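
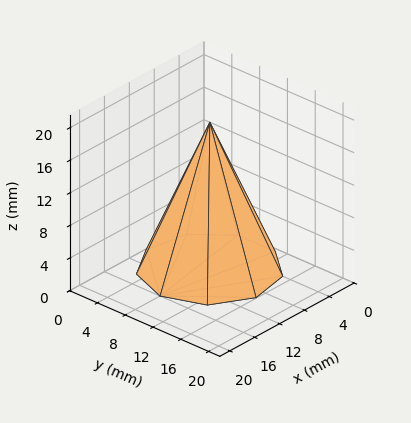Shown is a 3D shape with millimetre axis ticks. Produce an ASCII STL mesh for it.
Reading the render: the shape is a regular 9-sided pyramid, base circumscribed radius ≈ 8 mm, apex at z ≈ 18 mm (dimensions read to the nearest mm from the axis ticks). For the STL, each face is triangulated and given an outward normal.

solid part
  facet normal 0.0000 0.0000 -1.0000
    outer loop
      vertex 9.4 15.9 0.0
      vertex 14.1 13.1 0.0
      vertex 16.0 8.0 0.0
    endloop
  endfacet
  facet normal 0.0000 0.0000 -1.0000
    outer loop
      vertex 4.0 14.9 0.0
      vertex 9.4 15.9 0.0
      vertex 16.0 8.0 0.0
    endloop
  endfacet
  facet normal 0.0000 0.0000 -1.0000
    outer loop
      vertex 0.5 10.7 0.0
      vertex 4.0 14.9 0.0
      vertex 16.0 8.0 0.0
    endloop
  endfacet
  facet normal 0.0000 0.0000 -1.0000
    outer loop
      vertex 0.5 5.3 0.0
      vertex 0.5 10.7 0.0
      vertex 16.0 8.0 0.0
    endloop
  endfacet
  facet normal 0.0000 0.0000 -1.0000
    outer loop
      vertex 4.0 1.1 0.0
      vertex 0.5 5.3 0.0
      vertex 16.0 8.0 0.0
    endloop
  endfacet
  facet normal 0.0000 0.0000 -1.0000
    outer loop
      vertex 9.4 0.1 0.0
      vertex 4.0 1.1 0.0
      vertex 16.0 8.0 0.0
    endloop
  endfacet
  facet normal 0.0000 0.0000 -1.0000
    outer loop
      vertex 14.1 2.9 0.0
      vertex 9.4 0.1 0.0
      vertex 16.0 8.0 0.0
    endloop
  endfacet
  facet normal 0.8651 0.3223 0.3845
    outer loop
      vertex 16.0 8.0 0.0
      vertex 14.1 13.1 0.0
      vertex 8.0 8.0 18.0
    endloop
  endfacet
  facet normal 0.4724 0.7930 0.3848
    outer loop
      vertex 14.1 13.1 0.0
      vertex 9.4 15.9 0.0
      vertex 8.0 8.0 18.0
    endloop
  endfacet
  facet normal -0.1680 0.9074 0.3852
    outer loop
      vertex 9.4 15.9 0.0
      vertex 4.0 14.9 0.0
      vertex 8.0 8.0 18.0
    endloop
  endfacet
  facet normal -0.7093 0.5911 0.3842
    outer loop
      vertex 4.0 14.9 0.0
      vertex 0.5 10.7 0.0
      vertex 8.0 8.0 18.0
    endloop
  endfacet
  facet normal -0.9231 0.0000 0.3846
    outer loop
      vertex 0.5 10.7 0.0
      vertex 0.5 5.3 0.0
      vertex 8.0 8.0 18.0
    endloop
  endfacet
  facet normal -0.7093 -0.5911 0.3842
    outer loop
      vertex 0.5 5.3 0.0
      vertex 4.0 1.1 0.0
      vertex 8.0 8.0 18.0
    endloop
  endfacet
  facet normal -0.1680 -0.9074 0.3852
    outer loop
      vertex 4.0 1.1 0.0
      vertex 9.4 0.1 0.0
      vertex 8.0 8.0 18.0
    endloop
  endfacet
  facet normal 0.4724 -0.7930 0.3848
    outer loop
      vertex 9.4 0.1 0.0
      vertex 14.1 2.9 0.0
      vertex 8.0 8.0 18.0
    endloop
  endfacet
  facet normal 0.8651 -0.3223 0.3845
    outer loop
      vertex 14.1 2.9 0.0
      vertex 16.0 8.0 0.0
      vertex 8.0 8.0 18.0
    endloop
  endfacet
endsolid part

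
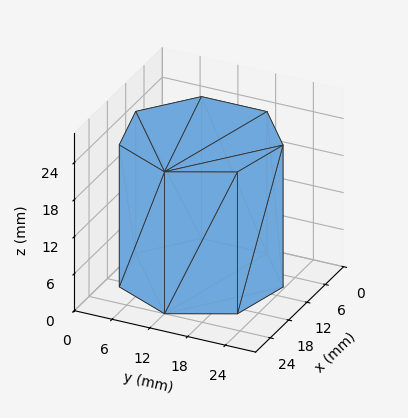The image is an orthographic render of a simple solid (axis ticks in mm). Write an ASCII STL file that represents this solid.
Reading the render: the shape is a regular 7-sided prism (a cylinder approximated with 7 flat sides), circumscribed radius ≈ 12 mm, height ≈ 23 mm (dimensions read to the nearest mm from the axis ticks). For the STL, each face is triangulated and given an outward normal.

solid part
  facet normal 0.0000 0.0000 -1.0000
    outer loop
      vertex 9.330 23.699 0.000
      vertex 19.482 21.382 0.000
      vertex 24.000 12.000 0.000
    endloop
  endfacet
  facet normal 0.0000 0.0000 -1.0000
    outer loop
      vertex 1.188 17.207 0.000
      vertex 9.330 23.699 0.000
      vertex 24.000 12.000 0.000
    endloop
  endfacet
  facet normal 0.0000 0.0000 -1.0000
    outer loop
      vertex 1.188 6.793 0.000
      vertex 1.188 17.207 0.000
      vertex 24.000 12.000 0.000
    endloop
  endfacet
  facet normal 0.0000 0.0000 -1.0000
    outer loop
      vertex 9.330 0.301 0.000
      vertex 1.188 6.793 0.000
      vertex 24.000 12.000 0.000
    endloop
  endfacet
  facet normal 0.0000 0.0000 -1.0000
    outer loop
      vertex 19.482 2.618 0.000
      vertex 9.330 0.301 0.000
      vertex 24.000 12.000 0.000
    endloop
  endfacet
  facet normal 0.0000 0.0000 1.0000
    outer loop
      vertex 24.000 12.000 23.000
      vertex 19.482 21.382 23.000
      vertex 9.330 23.699 23.000
    endloop
  endfacet
  facet normal 0.0000 0.0000 1.0000
    outer loop
      vertex 24.000 12.000 23.000
      vertex 9.330 23.699 23.000
      vertex 1.188 17.207 23.000
    endloop
  endfacet
  facet normal 0.0000 0.0000 1.0000
    outer loop
      vertex 24.000 12.000 23.000
      vertex 1.188 17.207 23.000
      vertex 1.188 6.793 23.000
    endloop
  endfacet
  facet normal 0.0000 0.0000 1.0000
    outer loop
      vertex 24.000 12.000 23.000
      vertex 1.188 6.793 23.000
      vertex 9.330 0.301 23.000
    endloop
  endfacet
  facet normal 0.0000 0.0000 1.0000
    outer loop
      vertex 24.000 12.000 23.000
      vertex 9.330 0.301 23.000
      vertex 19.482 2.618 23.000
    endloop
  endfacet
  facet normal 0.9010 0.4339 0.0000
    outer loop
      vertex 24.000 12.000 0.000
      vertex 19.482 21.382 0.000
      vertex 19.482 21.382 23.000
    endloop
  endfacet
  facet normal 0.9010 0.4339 0.0000
    outer loop
      vertex 24.000 12.000 0.000
      vertex 19.482 21.382 23.000
      vertex 24.000 12.000 23.000
    endloop
  endfacet
  facet normal 0.2225 0.9749 0.0000
    outer loop
      vertex 19.482 21.382 0.000
      vertex 9.330 23.699 0.000
      vertex 9.330 23.699 23.000
    endloop
  endfacet
  facet normal 0.2225 0.9749 0.0000
    outer loop
      vertex 19.482 21.382 0.000
      vertex 9.330 23.699 23.000
      vertex 19.482 21.382 23.000
    endloop
  endfacet
  facet normal -0.6234 0.7819 0.0000
    outer loop
      vertex 9.330 23.699 0.000
      vertex 1.188 17.207 0.000
      vertex 1.188 17.207 23.000
    endloop
  endfacet
  facet normal -0.6234 0.7819 0.0000
    outer loop
      vertex 9.330 23.699 0.000
      vertex 1.188 17.207 23.000
      vertex 9.330 23.699 23.000
    endloop
  endfacet
  facet normal -1.0000 0.0000 0.0000
    outer loop
      vertex 1.188 17.207 0.000
      vertex 1.188 6.793 0.000
      vertex 1.188 6.793 23.000
    endloop
  endfacet
  facet normal -1.0000 0.0000 0.0000
    outer loop
      vertex 1.188 17.207 0.000
      vertex 1.188 6.793 23.000
      vertex 1.188 17.207 23.000
    endloop
  endfacet
  facet normal -0.6234 -0.7819 0.0000
    outer loop
      vertex 1.188 6.793 0.000
      vertex 9.330 0.301 0.000
      vertex 9.330 0.301 23.000
    endloop
  endfacet
  facet normal -0.6234 -0.7819 0.0000
    outer loop
      vertex 1.188 6.793 0.000
      vertex 9.330 0.301 23.000
      vertex 1.188 6.793 23.000
    endloop
  endfacet
  facet normal 0.2225 -0.9749 0.0000
    outer loop
      vertex 9.330 0.301 0.000
      vertex 19.482 2.618 0.000
      vertex 19.482 2.618 23.000
    endloop
  endfacet
  facet normal 0.2225 -0.9749 0.0000
    outer loop
      vertex 9.330 0.301 0.000
      vertex 19.482 2.618 23.000
      vertex 9.330 0.301 23.000
    endloop
  endfacet
  facet normal 0.9010 -0.4339 0.0000
    outer loop
      vertex 19.482 2.618 0.000
      vertex 24.000 12.000 0.000
      vertex 24.000 12.000 23.000
    endloop
  endfacet
  facet normal 0.9010 -0.4339 0.0000
    outer loop
      vertex 19.482 2.618 0.000
      vertex 24.000 12.000 23.000
      vertex 19.482 2.618 23.000
    endloop
  endfacet
endsolid part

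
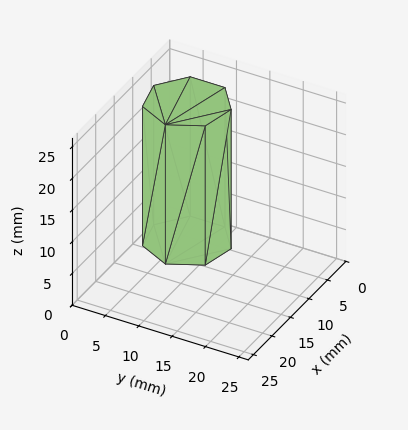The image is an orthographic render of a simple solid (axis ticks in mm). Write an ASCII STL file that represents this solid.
Reading the render: the shape is a regular 7-sided prism (a cylinder approximated with 7 flat sides), circumscribed radius ≈ 6 mm, height ≈ 22 mm (dimensions read to the nearest mm from the axis ticks). For the STL, each face is triangulated and given an outward normal.

solid part
  facet normal 0.0000 0.0000 -1.0000
    outer loop
      vertex 4.7 11.8 0.0
      vertex 9.7 10.7 0.0
      vertex 12.0 6.0 0.0
    endloop
  endfacet
  facet normal 0.0000 0.0000 -1.0000
    outer loop
      vertex 0.6 8.6 0.0
      vertex 4.7 11.8 0.0
      vertex 12.0 6.0 0.0
    endloop
  endfacet
  facet normal 0.0000 0.0000 -1.0000
    outer loop
      vertex 0.6 3.4 0.0
      vertex 0.6 8.6 0.0
      vertex 12.0 6.0 0.0
    endloop
  endfacet
  facet normal 0.0000 0.0000 -1.0000
    outer loop
      vertex 4.7 0.2 0.0
      vertex 0.6 3.4 0.0
      vertex 12.0 6.0 0.0
    endloop
  endfacet
  facet normal 0.0000 0.0000 -1.0000
    outer loop
      vertex 9.7 1.3 0.0
      vertex 4.7 0.2 0.0
      vertex 12.0 6.0 0.0
    endloop
  endfacet
  facet normal 0.0000 0.0000 1.0000
    outer loop
      vertex 12.0 6.0 22.0
      vertex 9.7 10.7 22.0
      vertex 4.7 11.8 22.0
    endloop
  endfacet
  facet normal 0.0000 0.0000 1.0000
    outer loop
      vertex 12.0 6.0 22.0
      vertex 4.7 11.8 22.0
      vertex 0.6 8.6 22.0
    endloop
  endfacet
  facet normal 0.0000 0.0000 1.0000
    outer loop
      vertex 12.0 6.0 22.0
      vertex 0.6 8.6 22.0
      vertex 0.6 3.4 22.0
    endloop
  endfacet
  facet normal 0.0000 0.0000 1.0000
    outer loop
      vertex 12.0 6.0 22.0
      vertex 0.6 3.4 22.0
      vertex 4.7 0.2 22.0
    endloop
  endfacet
  facet normal 0.0000 0.0000 1.0000
    outer loop
      vertex 12.0 6.0 22.0
      vertex 4.7 0.2 22.0
      vertex 9.7 1.3 22.0
    endloop
  endfacet
  facet normal 0.8982 0.4396 0.0000
    outer loop
      vertex 12.0 6.0 0.0
      vertex 9.7 10.7 0.0
      vertex 9.7 10.7 22.0
    endloop
  endfacet
  facet normal 0.8982 0.4396 0.0000
    outer loop
      vertex 12.0 6.0 0.0
      vertex 9.7 10.7 22.0
      vertex 12.0 6.0 22.0
    endloop
  endfacet
  facet normal 0.2149 0.9766 0.0000
    outer loop
      vertex 9.7 10.7 0.0
      vertex 4.7 11.8 0.0
      vertex 4.7 11.8 22.0
    endloop
  endfacet
  facet normal 0.2149 0.9766 0.0000
    outer loop
      vertex 9.7 10.7 0.0
      vertex 4.7 11.8 22.0
      vertex 9.7 10.7 22.0
    endloop
  endfacet
  facet normal -0.6153 0.7883 0.0000
    outer loop
      vertex 4.7 11.8 0.0
      vertex 0.6 8.6 0.0
      vertex 0.6 8.6 22.0
    endloop
  endfacet
  facet normal -0.6153 0.7883 0.0000
    outer loop
      vertex 4.7 11.8 0.0
      vertex 0.6 8.6 22.0
      vertex 4.7 11.8 22.0
    endloop
  endfacet
  facet normal -1.0000 0.0000 0.0000
    outer loop
      vertex 0.6 8.6 0.0
      vertex 0.6 3.4 0.0
      vertex 0.6 3.4 22.0
    endloop
  endfacet
  facet normal -1.0000 0.0000 0.0000
    outer loop
      vertex 0.6 8.6 0.0
      vertex 0.6 3.4 22.0
      vertex 0.6 8.6 22.0
    endloop
  endfacet
  facet normal -0.6153 -0.7883 0.0000
    outer loop
      vertex 0.6 3.4 0.0
      vertex 4.7 0.2 0.0
      vertex 4.7 0.2 22.0
    endloop
  endfacet
  facet normal -0.6153 -0.7883 0.0000
    outer loop
      vertex 0.6 3.4 0.0
      vertex 4.7 0.2 22.0
      vertex 0.6 3.4 22.0
    endloop
  endfacet
  facet normal 0.2149 -0.9766 0.0000
    outer loop
      vertex 4.7 0.2 0.0
      vertex 9.7 1.3 0.0
      vertex 9.7 1.3 22.0
    endloop
  endfacet
  facet normal 0.2149 -0.9766 0.0000
    outer loop
      vertex 4.7 0.2 0.0
      vertex 9.7 1.3 22.0
      vertex 4.7 0.2 22.0
    endloop
  endfacet
  facet normal 0.8982 -0.4396 0.0000
    outer loop
      vertex 9.7 1.3 0.0
      vertex 12.0 6.0 0.0
      vertex 12.0 6.0 22.0
    endloop
  endfacet
  facet normal 0.8982 -0.4396 0.0000
    outer loop
      vertex 9.7 1.3 0.0
      vertex 12.0 6.0 22.0
      vertex 9.7 1.3 22.0
    endloop
  endfacet
endsolid part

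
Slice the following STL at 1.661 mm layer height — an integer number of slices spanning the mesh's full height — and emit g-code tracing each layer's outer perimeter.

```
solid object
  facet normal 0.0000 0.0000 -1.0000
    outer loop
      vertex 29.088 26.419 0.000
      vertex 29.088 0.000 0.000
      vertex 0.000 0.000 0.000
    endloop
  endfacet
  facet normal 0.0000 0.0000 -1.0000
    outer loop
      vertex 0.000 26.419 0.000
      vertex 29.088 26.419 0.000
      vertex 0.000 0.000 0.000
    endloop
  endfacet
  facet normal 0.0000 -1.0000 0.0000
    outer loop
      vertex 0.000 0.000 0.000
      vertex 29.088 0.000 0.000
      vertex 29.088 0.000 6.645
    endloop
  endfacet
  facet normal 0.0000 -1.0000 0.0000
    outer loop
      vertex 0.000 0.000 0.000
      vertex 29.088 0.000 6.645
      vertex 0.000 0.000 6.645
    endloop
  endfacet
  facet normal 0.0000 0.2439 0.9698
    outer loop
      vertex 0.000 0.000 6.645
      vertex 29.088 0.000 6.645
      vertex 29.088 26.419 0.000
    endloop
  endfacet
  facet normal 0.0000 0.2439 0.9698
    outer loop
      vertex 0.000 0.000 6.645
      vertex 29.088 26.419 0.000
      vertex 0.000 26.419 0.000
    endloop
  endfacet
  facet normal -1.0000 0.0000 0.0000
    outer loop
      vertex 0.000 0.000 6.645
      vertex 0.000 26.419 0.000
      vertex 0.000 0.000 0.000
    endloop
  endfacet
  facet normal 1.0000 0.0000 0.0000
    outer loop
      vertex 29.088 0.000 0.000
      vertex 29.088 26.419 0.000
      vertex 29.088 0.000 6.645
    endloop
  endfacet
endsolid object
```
; perimeter-only toolpath
G21 ; units = mm
G90 ; absolute positioning
G28 ; home
; layer 1
G0 Z1.661
G0 X0.000 Y0.000
G1 X29.088 Y0.000
G1 X29.088 Y19.814
G1 X0.000 Y19.814
G1 X0.000 Y0.000
; layer 2
G0 Z3.322
G0 X0.000 Y0.000
G1 X29.088 Y0.000
G1 X29.088 Y13.210
G1 X0.000 Y13.210
G1 X0.000 Y0.000
; layer 3
G0 Z4.984
G0 X0.000 Y0.000
G1 X29.088 Y0.000
G1 X29.088 Y6.605
G1 X0.000 Y6.605
G1 X0.000 Y0.000
M2 ; end

The solid is a wedge (ramp): 29.1 × 26.4 mm base, rising to 6.64 mm along the y=0 edge and sloping linearly to z=0 at y=26.4. Slicing at Δz = 1.661 mm — 4 equal slices spanning the solid's height, so layer i sits at z = i·h/4 — gives 3 non-empty perimeters. Each is a 4-segment closed polygon; G0 lifts to the layer z and rapids to the start vertex, then G1 traces the edges. The cross-section shrinks linearly with z (the slice at the apex is degenerate and omitted).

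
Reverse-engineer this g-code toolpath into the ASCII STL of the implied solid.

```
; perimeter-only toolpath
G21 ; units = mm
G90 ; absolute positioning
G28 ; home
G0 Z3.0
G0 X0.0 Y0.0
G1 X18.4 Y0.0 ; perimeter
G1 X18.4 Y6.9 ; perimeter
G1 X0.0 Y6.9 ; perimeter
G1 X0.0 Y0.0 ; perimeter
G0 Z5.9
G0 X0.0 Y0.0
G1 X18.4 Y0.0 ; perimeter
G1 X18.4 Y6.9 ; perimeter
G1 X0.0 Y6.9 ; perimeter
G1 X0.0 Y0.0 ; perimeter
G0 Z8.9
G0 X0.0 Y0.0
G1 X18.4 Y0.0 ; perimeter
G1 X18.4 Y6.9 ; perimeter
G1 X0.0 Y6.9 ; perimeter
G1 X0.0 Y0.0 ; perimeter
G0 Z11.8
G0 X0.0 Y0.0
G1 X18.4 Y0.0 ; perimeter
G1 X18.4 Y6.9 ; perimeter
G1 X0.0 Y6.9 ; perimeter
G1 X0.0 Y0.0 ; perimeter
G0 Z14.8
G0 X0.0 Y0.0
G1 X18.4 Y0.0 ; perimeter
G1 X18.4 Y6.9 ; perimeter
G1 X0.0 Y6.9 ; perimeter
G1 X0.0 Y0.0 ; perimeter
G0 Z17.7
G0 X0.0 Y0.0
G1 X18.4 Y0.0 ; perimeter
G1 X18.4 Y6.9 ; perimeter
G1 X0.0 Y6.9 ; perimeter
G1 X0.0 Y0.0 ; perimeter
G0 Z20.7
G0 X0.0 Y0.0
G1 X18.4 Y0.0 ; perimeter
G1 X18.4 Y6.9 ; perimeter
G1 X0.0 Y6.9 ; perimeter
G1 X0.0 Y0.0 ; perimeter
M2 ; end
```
solid part
  facet normal 0.0000 0.0000 -1.0000
    outer loop
      vertex 18.4 6.9 0.0
      vertex 18.4 0.0 0.0
      vertex 0.0 0.0 0.0
    endloop
  endfacet
  facet normal 0.0000 0.0000 -1.0000
    outer loop
      vertex 0.0 6.9 0.0
      vertex 18.4 6.9 0.0
      vertex 0.0 0.0 0.0
    endloop
  endfacet
  facet normal 0.0000 0.0000 1.0000
    outer loop
      vertex 0.0 0.0 20.7
      vertex 18.4 0.0 20.7
      vertex 18.4 6.9 20.7
    endloop
  endfacet
  facet normal 0.0000 0.0000 1.0000
    outer loop
      vertex 0.0 0.0 20.7
      vertex 18.4 6.9 20.7
      vertex 0.0 6.9 20.7
    endloop
  endfacet
  facet normal 0.0000 -1.0000 0.0000
    outer loop
      vertex 0.0 0.0 0.0
      vertex 18.4 0.0 0.0
      vertex 18.4 0.0 20.7
    endloop
  endfacet
  facet normal 0.0000 -1.0000 0.0000
    outer loop
      vertex 0.0 0.0 0.0
      vertex 18.4 0.0 20.7
      vertex 0.0 0.0 20.7
    endloop
  endfacet
  facet normal 0.0000 1.0000 0.0000
    outer loop
      vertex 18.4 6.9 20.7
      vertex 18.4 6.9 0.0
      vertex 0.0 6.9 0.0
    endloop
  endfacet
  facet normal 0.0000 1.0000 0.0000
    outer loop
      vertex 0.0 6.9 20.7
      vertex 18.4 6.9 20.7
      vertex 0.0 6.9 0.0
    endloop
  endfacet
  facet normal -1.0000 0.0000 0.0000
    outer loop
      vertex 0.0 6.9 20.7
      vertex 0.0 6.9 0.0
      vertex 0.0 0.0 0.0
    endloop
  endfacet
  facet normal -1.0000 0.0000 0.0000
    outer loop
      vertex 0.0 0.0 20.7
      vertex 0.0 6.9 20.7
      vertex 0.0 0.0 0.0
    endloop
  endfacet
  facet normal 1.0000 0.0000 0.0000
    outer loop
      vertex 18.4 0.0 0.0
      vertex 18.4 6.9 0.0
      vertex 18.4 6.9 20.7
    endloop
  endfacet
  facet normal 1.0000 0.0000 0.0000
    outer loop
      vertex 18.4 0.0 0.0
      vertex 18.4 6.9 20.7
      vertex 18.4 0.0 20.7
    endloop
  endfacet
endsolid part

The G0 Z moves step by Δz≈3.0 mm. Every layer's G1 loop is the same polygon, so the solid is a straight extrusion of it from z=0 to z≈20.7. Closing with flat bottom and top caps and triangulating gives 12 facets — a rectangular box, roughly 18.4 × 6.9 mm footprint and 20.7 mm tall.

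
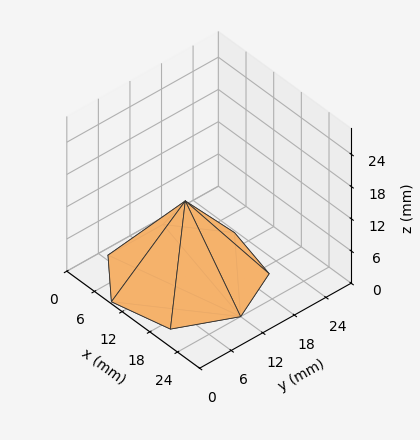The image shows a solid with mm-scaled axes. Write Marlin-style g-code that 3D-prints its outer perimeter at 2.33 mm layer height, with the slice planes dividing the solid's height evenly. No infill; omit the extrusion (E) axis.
Reading the render: the shape is a regular 7-sided pyramid, base circumscribed radius ≈ 12 mm, apex at z ≈ 14 mm (dimensions read to the nearest mm from the axis ticks). For the g-code, the solid's height is divided into equal slices at the stated Δz and each level perimeter traced with G1 moves after a G0 lift.

; perimeter-only toolpath
G21 ; units = mm
G90 ; absolute positioning
G28 ; home
; layer 1
G0 Z2.33
G0 X22.00 Y12.00
G1 X18.23 Y19.82
G1 X9.78 Y21.75
G1 X2.99 Y16.34
G1 X2.99 Y7.66
G1 X9.78 Y2.25
G1 X18.23 Y4.18
G1 X22.00 Y12.00
; layer 2
G0 Z4.67
G0 X20.00 Y12.00
G1 X16.99 Y18.25
G1 X10.22 Y19.80
G1 X4.79 Y15.47
G1 X4.79 Y8.53
G1 X10.22 Y4.20
G1 X16.99 Y5.75
G1 X20.00 Y12.00
; layer 3
G0 Z7.00
G0 X18.00 Y12.00
G1 X15.74 Y16.69
G1 X10.66 Y17.85
G1 X6.59 Y14.61
G1 X6.59 Y9.39
G1 X10.66 Y6.15
G1 X15.74 Y7.31
G1 X18.00 Y12.00
; layer 4
G0 Z9.33
G0 X16.00 Y12.00
G1 X14.49 Y15.13
G1 X11.11 Y15.90
G1 X8.40 Y13.74
G1 X8.40 Y10.26
G1 X11.11 Y8.10
G1 X14.49 Y8.87
G1 X16.00 Y12.00
; layer 5
G0 Z11.67
G0 X14.00 Y12.00
G1 X13.25 Y13.56
G1 X11.55 Y13.95
G1 X10.20 Y12.87
G1 X10.20 Y11.13
G1 X11.55 Y10.05
G1 X13.25 Y10.44
G1 X14.00 Y12.00
M2 ; end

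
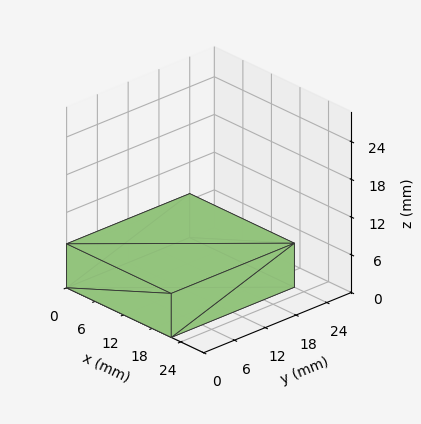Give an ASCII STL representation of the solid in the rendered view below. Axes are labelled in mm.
Reading the render: the shape is a rectangular box, roughly 22 × 24 mm footprint and 7 mm tall (dimensions read to the nearest mm from the axis ticks). For the STL, each face is triangulated and given an outward normal.

solid part
  facet normal 0.0000 0.0000 -1.0000
    outer loop
      vertex 22.00 24.00 0.00
      vertex 22.00 0.00 0.00
      vertex 0.00 0.00 0.00
    endloop
  endfacet
  facet normal 0.0000 0.0000 -1.0000
    outer loop
      vertex 0.00 24.00 0.00
      vertex 22.00 24.00 0.00
      vertex 0.00 0.00 0.00
    endloop
  endfacet
  facet normal 0.0000 0.0000 1.0000
    outer loop
      vertex 0.00 0.00 7.00
      vertex 22.00 0.00 7.00
      vertex 22.00 24.00 7.00
    endloop
  endfacet
  facet normal 0.0000 0.0000 1.0000
    outer loop
      vertex 0.00 0.00 7.00
      vertex 22.00 24.00 7.00
      vertex 0.00 24.00 7.00
    endloop
  endfacet
  facet normal 0.0000 -1.0000 0.0000
    outer loop
      vertex 0.00 0.00 0.00
      vertex 22.00 0.00 0.00
      vertex 22.00 0.00 7.00
    endloop
  endfacet
  facet normal 0.0000 -1.0000 0.0000
    outer loop
      vertex 0.00 0.00 0.00
      vertex 22.00 0.00 7.00
      vertex 0.00 0.00 7.00
    endloop
  endfacet
  facet normal 0.0000 1.0000 0.0000
    outer loop
      vertex 22.00 24.00 7.00
      vertex 22.00 24.00 0.00
      vertex 0.00 24.00 0.00
    endloop
  endfacet
  facet normal 0.0000 1.0000 0.0000
    outer loop
      vertex 0.00 24.00 7.00
      vertex 22.00 24.00 7.00
      vertex 0.00 24.00 0.00
    endloop
  endfacet
  facet normal -1.0000 0.0000 0.0000
    outer loop
      vertex 0.00 24.00 7.00
      vertex 0.00 24.00 0.00
      vertex 0.00 0.00 0.00
    endloop
  endfacet
  facet normal -1.0000 0.0000 0.0000
    outer loop
      vertex 0.00 0.00 7.00
      vertex 0.00 24.00 7.00
      vertex 0.00 0.00 0.00
    endloop
  endfacet
  facet normal 1.0000 0.0000 0.0000
    outer loop
      vertex 22.00 0.00 0.00
      vertex 22.00 24.00 0.00
      vertex 22.00 24.00 7.00
    endloop
  endfacet
  facet normal 1.0000 0.0000 0.0000
    outer loop
      vertex 22.00 0.00 0.00
      vertex 22.00 24.00 7.00
      vertex 22.00 0.00 7.00
    endloop
  endfacet
endsolid part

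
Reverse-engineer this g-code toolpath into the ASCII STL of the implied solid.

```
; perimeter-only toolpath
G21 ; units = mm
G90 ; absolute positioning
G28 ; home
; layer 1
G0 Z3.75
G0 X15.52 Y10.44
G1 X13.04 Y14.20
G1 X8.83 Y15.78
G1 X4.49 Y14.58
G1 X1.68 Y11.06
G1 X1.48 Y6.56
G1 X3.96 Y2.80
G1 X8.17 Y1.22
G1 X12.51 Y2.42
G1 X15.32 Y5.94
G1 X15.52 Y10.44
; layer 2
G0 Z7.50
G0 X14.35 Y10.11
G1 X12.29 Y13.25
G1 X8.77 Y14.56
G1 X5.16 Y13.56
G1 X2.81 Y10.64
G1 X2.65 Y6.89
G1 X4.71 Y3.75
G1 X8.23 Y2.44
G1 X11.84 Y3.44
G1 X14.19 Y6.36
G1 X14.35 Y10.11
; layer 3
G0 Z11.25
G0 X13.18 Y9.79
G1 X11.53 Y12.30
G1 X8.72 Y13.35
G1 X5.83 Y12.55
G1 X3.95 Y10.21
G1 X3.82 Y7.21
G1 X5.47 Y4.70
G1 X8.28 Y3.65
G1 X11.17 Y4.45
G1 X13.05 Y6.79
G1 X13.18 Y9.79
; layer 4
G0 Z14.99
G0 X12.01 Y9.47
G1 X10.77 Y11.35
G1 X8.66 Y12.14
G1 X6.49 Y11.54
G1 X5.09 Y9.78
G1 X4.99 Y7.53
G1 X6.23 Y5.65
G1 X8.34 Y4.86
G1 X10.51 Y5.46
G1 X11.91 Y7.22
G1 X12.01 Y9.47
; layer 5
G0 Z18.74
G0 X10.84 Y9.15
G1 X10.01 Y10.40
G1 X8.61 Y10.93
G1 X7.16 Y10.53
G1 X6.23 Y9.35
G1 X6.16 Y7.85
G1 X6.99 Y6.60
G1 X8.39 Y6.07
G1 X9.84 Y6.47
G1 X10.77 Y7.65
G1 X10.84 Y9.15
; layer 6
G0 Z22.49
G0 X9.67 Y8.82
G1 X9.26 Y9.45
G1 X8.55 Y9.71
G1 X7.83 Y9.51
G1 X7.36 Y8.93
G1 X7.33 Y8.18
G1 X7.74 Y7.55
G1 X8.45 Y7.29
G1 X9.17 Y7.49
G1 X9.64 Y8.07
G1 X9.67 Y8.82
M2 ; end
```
solid part
  facet normal 0.0000 0.0000 -1.0000
    outer loop
      vertex 8.88 16.99 0.00
      vertex 13.80 15.15 0.00
      vertex 16.69 10.76 0.00
    endloop
  endfacet
  facet normal 0.0000 0.0000 -1.0000
    outer loop
      vertex 3.82 15.59 0.00
      vertex 8.88 16.99 0.00
      vertex 16.69 10.76 0.00
    endloop
  endfacet
  facet normal 0.0000 0.0000 -1.0000
    outer loop
      vertex 0.54 11.49 0.00
      vertex 3.82 15.59 0.00
      vertex 16.69 10.76 0.00
    endloop
  endfacet
  facet normal 0.0000 0.0000 -1.0000
    outer loop
      vertex 0.31 6.24 0.00
      vertex 0.54 11.49 0.00
      vertex 16.69 10.76 0.00
    endloop
  endfacet
  facet normal 0.0000 0.0000 -1.0000
    outer loop
      vertex 3.20 1.85 0.00
      vertex 0.31 6.24 0.00
      vertex 16.69 10.76 0.00
    endloop
  endfacet
  facet normal 0.0000 0.0000 -1.0000
    outer loop
      vertex 8.12 0.01 0.00
      vertex 3.20 1.85 0.00
      vertex 16.69 10.76 0.00
    endloop
  endfacet
  facet normal 0.0000 0.0000 -1.0000
    outer loop
      vertex 13.18 1.41 0.00
      vertex 8.12 0.01 0.00
      vertex 16.69 10.76 0.00
    endloop
  endfacet
  facet normal 0.0000 0.0000 -1.0000
    outer loop
      vertex 16.46 5.51 0.00
      vertex 13.18 1.41 0.00
      vertex 16.69 10.76 0.00
    endloop
  endfacet
  facet normal 0.7982 0.5255 0.2944
    outer loop
      vertex 16.69 10.76 0.00
      vertex 13.80 15.15 0.00
      vertex 8.50 8.50 26.24
    endloop
  endfacet
  facet normal 0.3348 0.8951 0.2945
    outer loop
      vertex 13.80 15.15 0.00
      vertex 8.88 16.99 0.00
      vertex 8.50 8.50 26.24
    endloop
  endfacet
  facet normal -0.2548 0.9211 0.2943
    outer loop
      vertex 8.88 16.99 0.00
      vertex 3.82 15.59 0.00
      vertex 8.50 8.50 26.24
    endloop
  endfacet
  facet normal -0.7463 0.5970 0.2944
    outer loop
      vertex 3.82 15.59 0.00
      vertex 0.54 11.49 0.00
      vertex 8.50 8.50 26.24
    endloop
  endfacet
  facet normal -0.9548 0.0418 0.2944
    outer loop
      vertex 0.54 11.49 0.00
      vertex 0.31 6.24 0.00
      vertex 8.50 8.50 26.24
    endloop
  endfacet
  facet normal -0.7982 -0.5255 0.2944
    outer loop
      vertex 0.31 6.24 0.00
      vertex 3.20 1.85 0.00
      vertex 8.50 8.50 26.24
    endloop
  endfacet
  facet normal -0.3348 -0.8951 0.2945
    outer loop
      vertex 3.20 1.85 0.00
      vertex 8.12 0.01 0.00
      vertex 8.50 8.50 26.24
    endloop
  endfacet
  facet normal 0.2548 -0.9211 0.2943
    outer loop
      vertex 8.12 0.01 0.00
      vertex 13.18 1.41 0.00
      vertex 8.50 8.50 26.24
    endloop
  endfacet
  facet normal 0.7463 -0.5970 0.2944
    outer loop
      vertex 13.18 1.41 0.00
      vertex 16.46 5.51 0.00
      vertex 8.50 8.50 26.24
    endloop
  endfacet
  facet normal 0.9548 -0.0418 0.2944
    outer loop
      vertex 16.46 5.51 0.00
      vertex 16.69 10.76 0.00
      vertex 8.50 8.50 26.24
    endloop
  endfacet
endsolid part

The G0 Z moves step by Δz≈3.75 mm. The G1 loops shrink linearly with z, so the solid tapers from its base footprint up to z≈26.2. Closing with a flat bottom cap and the tapered top and triangulating gives 18 facets — a regular 10-sided pyramid, base circumscribed radius ≈ 8.5 mm, apex at z ≈ 26.2 mm.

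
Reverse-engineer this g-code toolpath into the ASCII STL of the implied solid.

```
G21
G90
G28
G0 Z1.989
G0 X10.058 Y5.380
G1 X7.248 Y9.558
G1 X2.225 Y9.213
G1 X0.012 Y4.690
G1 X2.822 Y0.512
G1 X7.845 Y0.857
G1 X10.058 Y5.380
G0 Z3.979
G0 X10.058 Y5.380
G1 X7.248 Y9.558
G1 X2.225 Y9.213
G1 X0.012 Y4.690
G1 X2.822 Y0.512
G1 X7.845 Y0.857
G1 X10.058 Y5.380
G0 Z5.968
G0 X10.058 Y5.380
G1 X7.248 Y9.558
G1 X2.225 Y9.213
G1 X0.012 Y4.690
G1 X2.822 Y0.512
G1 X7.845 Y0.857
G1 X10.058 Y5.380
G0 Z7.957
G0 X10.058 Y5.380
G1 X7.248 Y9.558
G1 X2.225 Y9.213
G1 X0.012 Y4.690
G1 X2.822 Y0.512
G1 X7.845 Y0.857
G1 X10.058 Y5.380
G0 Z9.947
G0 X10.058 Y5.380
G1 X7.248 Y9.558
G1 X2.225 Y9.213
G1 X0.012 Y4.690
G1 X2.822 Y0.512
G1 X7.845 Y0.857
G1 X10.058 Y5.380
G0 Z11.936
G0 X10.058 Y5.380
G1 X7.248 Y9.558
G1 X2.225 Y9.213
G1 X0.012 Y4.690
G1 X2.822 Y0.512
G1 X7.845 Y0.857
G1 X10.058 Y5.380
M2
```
solid part
  facet normal 0.0000 0.0000 -1.0000
    outer loop
      vertex 2.225 9.213 0.000
      vertex 7.248 9.558 0.000
      vertex 10.058 5.380 0.000
    endloop
  endfacet
  facet normal 0.0000 0.0000 -1.0000
    outer loop
      vertex 0.012 4.690 0.000
      vertex 2.225 9.213 0.000
      vertex 10.058 5.380 0.000
    endloop
  endfacet
  facet normal 0.0000 0.0000 -1.0000
    outer loop
      vertex 2.822 0.512 0.000
      vertex 0.012 4.690 0.000
      vertex 10.058 5.380 0.000
    endloop
  endfacet
  facet normal 0.0000 0.0000 -1.0000
    outer loop
      vertex 7.845 0.857 0.000
      vertex 2.822 0.512 0.000
      vertex 10.058 5.380 0.000
    endloop
  endfacet
  facet normal 0.0000 0.0000 1.0000
    outer loop
      vertex 10.058 5.380 11.936
      vertex 7.248 9.558 11.936
      vertex 2.225 9.213 11.936
    endloop
  endfacet
  facet normal 0.0000 0.0000 1.0000
    outer loop
      vertex 10.058 5.380 11.936
      vertex 2.225 9.213 11.936
      vertex 0.012 4.690 11.936
    endloop
  endfacet
  facet normal 0.0000 0.0000 1.0000
    outer loop
      vertex 10.058 5.380 11.936
      vertex 0.012 4.690 11.936
      vertex 2.822 0.512 11.936
    endloop
  endfacet
  facet normal 0.0000 0.0000 1.0000
    outer loop
      vertex 10.058 5.380 11.936
      vertex 2.822 0.512 11.936
      vertex 7.845 0.857 11.936
    endloop
  endfacet
  facet normal 0.8298 0.5581 0.0000
    outer loop
      vertex 10.058 5.380 0.000
      vertex 7.248 9.558 0.000
      vertex 7.248 9.558 11.936
    endloop
  endfacet
  facet normal 0.8298 0.5581 0.0000
    outer loop
      vertex 10.058 5.380 0.000
      vertex 7.248 9.558 11.936
      vertex 10.058 5.380 11.936
    endloop
  endfacet
  facet normal -0.0685 0.9976 0.0000
    outer loop
      vertex 7.248 9.558 0.000
      vertex 2.225 9.213 0.000
      vertex 2.225 9.213 11.936
    endloop
  endfacet
  facet normal -0.0685 0.9976 0.0000
    outer loop
      vertex 7.248 9.558 0.000
      vertex 2.225 9.213 11.936
      vertex 7.248 9.558 11.936
    endloop
  endfacet
  facet normal -0.8982 0.4395 0.0000
    outer loop
      vertex 2.225 9.213 0.000
      vertex 0.012 4.690 0.000
      vertex 0.012 4.690 11.936
    endloop
  endfacet
  facet normal -0.8982 0.4395 0.0000
    outer loop
      vertex 2.225 9.213 0.000
      vertex 0.012 4.690 11.936
      vertex 2.225 9.213 11.936
    endloop
  endfacet
  facet normal -0.8298 -0.5581 0.0000
    outer loop
      vertex 0.012 4.690 0.000
      vertex 2.822 0.512 0.000
      vertex 2.822 0.512 11.936
    endloop
  endfacet
  facet normal -0.8298 -0.5581 0.0000
    outer loop
      vertex 0.012 4.690 0.000
      vertex 2.822 0.512 11.936
      vertex 0.012 4.690 11.936
    endloop
  endfacet
  facet normal 0.0685 -0.9976 0.0000
    outer loop
      vertex 2.822 0.512 0.000
      vertex 7.845 0.857 0.000
      vertex 7.845 0.857 11.936
    endloop
  endfacet
  facet normal 0.0685 -0.9976 0.0000
    outer loop
      vertex 2.822 0.512 0.000
      vertex 7.845 0.857 11.936
      vertex 2.822 0.512 11.936
    endloop
  endfacet
  facet normal 0.8982 -0.4395 0.0000
    outer loop
      vertex 7.845 0.857 0.000
      vertex 10.058 5.380 0.000
      vertex 10.058 5.380 11.936
    endloop
  endfacet
  facet normal 0.8982 -0.4395 0.0000
    outer loop
      vertex 7.845 0.857 0.000
      vertex 10.058 5.380 11.936
      vertex 7.845 0.857 11.936
    endloop
  endfacet
endsolid part

The G0 Z moves step by Δz≈1.989 mm. Every layer's G1 loop is the same polygon, so the solid is a straight extrusion of it from z=0 to z≈11.9. Closing with flat bottom and top caps and triangulating gives 20 facets — a regular 6-sided prism (a cylinder approximated with 6 flat sides), circumscribed radius ≈ 5.04 mm, height ≈ 11.9 mm.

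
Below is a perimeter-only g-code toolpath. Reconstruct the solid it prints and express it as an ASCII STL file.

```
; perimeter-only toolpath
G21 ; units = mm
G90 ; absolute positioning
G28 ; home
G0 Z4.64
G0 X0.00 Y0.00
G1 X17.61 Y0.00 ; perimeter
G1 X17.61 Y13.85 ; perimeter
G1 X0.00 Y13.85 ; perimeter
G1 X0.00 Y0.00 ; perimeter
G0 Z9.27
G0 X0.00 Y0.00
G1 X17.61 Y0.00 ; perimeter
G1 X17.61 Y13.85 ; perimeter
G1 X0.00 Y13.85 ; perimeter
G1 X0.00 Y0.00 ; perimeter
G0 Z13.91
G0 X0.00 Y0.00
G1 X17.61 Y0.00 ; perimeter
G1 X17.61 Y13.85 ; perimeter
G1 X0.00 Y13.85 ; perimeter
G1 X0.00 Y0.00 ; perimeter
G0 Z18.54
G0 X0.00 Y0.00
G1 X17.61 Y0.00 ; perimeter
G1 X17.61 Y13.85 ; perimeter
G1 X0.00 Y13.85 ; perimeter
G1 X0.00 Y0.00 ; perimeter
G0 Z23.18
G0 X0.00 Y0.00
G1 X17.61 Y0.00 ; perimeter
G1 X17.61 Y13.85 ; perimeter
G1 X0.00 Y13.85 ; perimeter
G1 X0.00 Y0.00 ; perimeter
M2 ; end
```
solid part
  facet normal 0.0000 0.0000 -1.0000
    outer loop
      vertex 17.61 13.85 0.00
      vertex 17.61 0.00 0.00
      vertex 0.00 0.00 0.00
    endloop
  endfacet
  facet normal 0.0000 0.0000 -1.0000
    outer loop
      vertex 0.00 13.85 0.00
      vertex 17.61 13.85 0.00
      vertex 0.00 0.00 0.00
    endloop
  endfacet
  facet normal 0.0000 0.0000 1.0000
    outer loop
      vertex 0.00 0.00 23.18
      vertex 17.61 0.00 23.18
      vertex 17.61 13.85 23.18
    endloop
  endfacet
  facet normal 0.0000 0.0000 1.0000
    outer loop
      vertex 0.00 0.00 23.18
      vertex 17.61 13.85 23.18
      vertex 0.00 13.85 23.18
    endloop
  endfacet
  facet normal 0.0000 -1.0000 0.0000
    outer loop
      vertex 0.00 0.00 0.00
      vertex 17.61 0.00 0.00
      vertex 17.61 0.00 23.18
    endloop
  endfacet
  facet normal 0.0000 -1.0000 0.0000
    outer loop
      vertex 0.00 0.00 0.00
      vertex 17.61 0.00 23.18
      vertex 0.00 0.00 23.18
    endloop
  endfacet
  facet normal 0.0000 1.0000 0.0000
    outer loop
      vertex 17.61 13.85 23.18
      vertex 17.61 13.85 0.00
      vertex 0.00 13.85 0.00
    endloop
  endfacet
  facet normal 0.0000 1.0000 0.0000
    outer loop
      vertex 0.00 13.85 23.18
      vertex 17.61 13.85 23.18
      vertex 0.00 13.85 0.00
    endloop
  endfacet
  facet normal -1.0000 0.0000 0.0000
    outer loop
      vertex 0.00 13.85 23.18
      vertex 0.00 13.85 0.00
      vertex 0.00 0.00 0.00
    endloop
  endfacet
  facet normal -1.0000 0.0000 0.0000
    outer loop
      vertex 0.00 0.00 23.18
      vertex 0.00 13.85 23.18
      vertex 0.00 0.00 0.00
    endloop
  endfacet
  facet normal 1.0000 0.0000 0.0000
    outer loop
      vertex 17.61 0.00 0.00
      vertex 17.61 13.85 0.00
      vertex 17.61 13.85 23.18
    endloop
  endfacet
  facet normal 1.0000 0.0000 0.0000
    outer loop
      vertex 17.61 0.00 0.00
      vertex 17.61 13.85 23.18
      vertex 17.61 0.00 23.18
    endloop
  endfacet
endsolid part

The G0 Z moves step by Δz≈4.64 mm. Every layer's G1 loop is the same polygon, so the solid is a straight extrusion of it from z=0 to z≈23.2. Closing with flat bottom and top caps and triangulating gives 12 facets — a rectangular box, roughly 17.6 × 13.8 mm footprint and 23.2 mm tall.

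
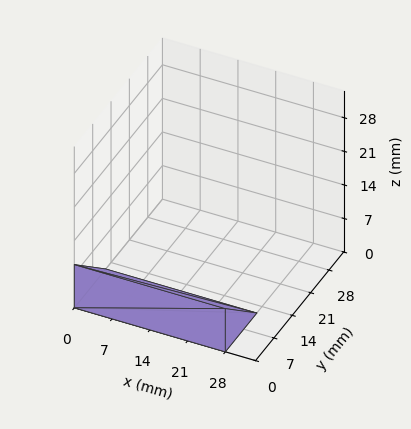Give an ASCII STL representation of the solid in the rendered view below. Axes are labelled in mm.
Reading the render: the shape is a wedge (ramp): 28 × 12 mm base, rising to 9 mm along the y=0 edge and sloping linearly to z=0 at y=12 (dimensions read to the nearest mm from the axis ticks). For the STL, each face is triangulated and given an outward normal.

solid part
  facet normal 0.0000 0.0000 -1.0000
    outer loop
      vertex 28.00 12.00 0.00
      vertex 28.00 0.00 0.00
      vertex 0.00 0.00 0.00
    endloop
  endfacet
  facet normal 0.0000 0.0000 -1.0000
    outer loop
      vertex 0.00 12.00 0.00
      vertex 28.00 12.00 0.00
      vertex 0.00 0.00 0.00
    endloop
  endfacet
  facet normal 0.0000 -1.0000 0.0000
    outer loop
      vertex 0.00 0.00 0.00
      vertex 28.00 0.00 0.00
      vertex 28.00 0.00 9.00
    endloop
  endfacet
  facet normal 0.0000 -1.0000 0.0000
    outer loop
      vertex 0.00 0.00 0.00
      vertex 28.00 0.00 9.00
      vertex 0.00 0.00 9.00
    endloop
  endfacet
  facet normal 0.0000 0.6000 0.8000
    outer loop
      vertex 0.00 0.00 9.00
      vertex 28.00 0.00 9.00
      vertex 28.00 12.00 0.00
    endloop
  endfacet
  facet normal 0.0000 0.6000 0.8000
    outer loop
      vertex 0.00 0.00 9.00
      vertex 28.00 12.00 0.00
      vertex 0.00 12.00 0.00
    endloop
  endfacet
  facet normal -1.0000 0.0000 0.0000
    outer loop
      vertex 0.00 0.00 9.00
      vertex 0.00 12.00 0.00
      vertex 0.00 0.00 0.00
    endloop
  endfacet
  facet normal 1.0000 0.0000 0.0000
    outer loop
      vertex 28.00 0.00 0.00
      vertex 28.00 12.00 0.00
      vertex 28.00 0.00 9.00
    endloop
  endfacet
endsolid part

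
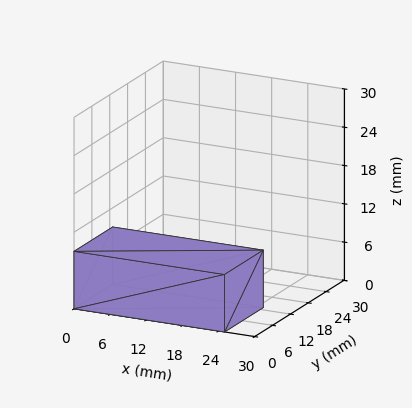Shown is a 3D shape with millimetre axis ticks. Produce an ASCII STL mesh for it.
Reading the render: the shape is a rectangular box, roughly 25 × 13 mm footprint and 9 mm tall (dimensions read to the nearest mm from the axis ticks). For the STL, each face is triangulated and given an outward normal.

solid part
  facet normal 0.0000 0.0000 -1.0000
    outer loop
      vertex 25.00 13.00 0.00
      vertex 25.00 0.00 0.00
      vertex 0.00 0.00 0.00
    endloop
  endfacet
  facet normal 0.0000 0.0000 -1.0000
    outer loop
      vertex 0.00 13.00 0.00
      vertex 25.00 13.00 0.00
      vertex 0.00 0.00 0.00
    endloop
  endfacet
  facet normal 0.0000 0.0000 1.0000
    outer loop
      vertex 0.00 0.00 9.00
      vertex 25.00 0.00 9.00
      vertex 25.00 13.00 9.00
    endloop
  endfacet
  facet normal 0.0000 0.0000 1.0000
    outer loop
      vertex 0.00 0.00 9.00
      vertex 25.00 13.00 9.00
      vertex 0.00 13.00 9.00
    endloop
  endfacet
  facet normal 0.0000 -1.0000 0.0000
    outer loop
      vertex 0.00 0.00 0.00
      vertex 25.00 0.00 0.00
      vertex 25.00 0.00 9.00
    endloop
  endfacet
  facet normal 0.0000 -1.0000 0.0000
    outer loop
      vertex 0.00 0.00 0.00
      vertex 25.00 0.00 9.00
      vertex 0.00 0.00 9.00
    endloop
  endfacet
  facet normal 0.0000 1.0000 0.0000
    outer loop
      vertex 25.00 13.00 9.00
      vertex 25.00 13.00 0.00
      vertex 0.00 13.00 0.00
    endloop
  endfacet
  facet normal 0.0000 1.0000 0.0000
    outer loop
      vertex 0.00 13.00 9.00
      vertex 25.00 13.00 9.00
      vertex 0.00 13.00 0.00
    endloop
  endfacet
  facet normal -1.0000 0.0000 0.0000
    outer loop
      vertex 0.00 13.00 9.00
      vertex 0.00 13.00 0.00
      vertex 0.00 0.00 0.00
    endloop
  endfacet
  facet normal -1.0000 0.0000 0.0000
    outer loop
      vertex 0.00 0.00 9.00
      vertex 0.00 13.00 9.00
      vertex 0.00 0.00 0.00
    endloop
  endfacet
  facet normal 1.0000 0.0000 0.0000
    outer loop
      vertex 25.00 0.00 0.00
      vertex 25.00 13.00 0.00
      vertex 25.00 13.00 9.00
    endloop
  endfacet
  facet normal 1.0000 0.0000 0.0000
    outer loop
      vertex 25.00 0.00 0.00
      vertex 25.00 13.00 9.00
      vertex 25.00 0.00 9.00
    endloop
  endfacet
endsolid part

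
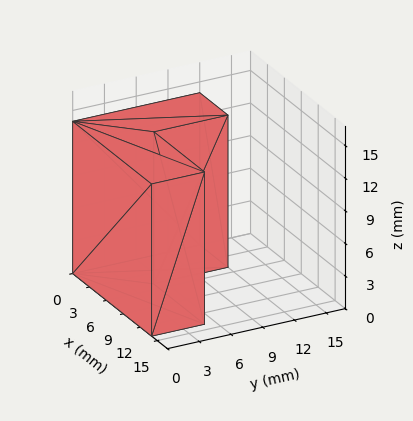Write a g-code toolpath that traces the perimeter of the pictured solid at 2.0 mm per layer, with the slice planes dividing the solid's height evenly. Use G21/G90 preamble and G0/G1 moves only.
Reading the render: the shape is an L-shaped prism: outer 14 × 12 mm, arm thicknesses ≈ 5 mm (horizontal) and 5 mm (vertical), extruded 14 mm in z (dimensions read to the nearest mm from the axis ticks). For the g-code, the solid's height is divided into equal slices at the stated Δz and each level perimeter traced with G1 moves after a G0 lift.

; perimeter-only toolpath
G21 ; units = mm
G90 ; absolute positioning
G28 ; home
; layer 1
G0 Z2.0
G0 X0.0 Y0.0
G1 X14.0 Y0.0
G1 X14.0 Y5.0
G1 X5.0 Y5.0
G1 X5.0 Y12.0
G1 X0.0 Y12.0
G1 X0.0 Y0.0
; layer 2
G0 Z4.0
G0 X0.0 Y0.0
G1 X14.0 Y0.0
G1 X14.0 Y5.0
G1 X5.0 Y5.0
G1 X5.0 Y12.0
G1 X0.0 Y12.0
G1 X0.0 Y0.0
; layer 3
G0 Z6.0
G0 X0.0 Y0.0
G1 X14.0 Y0.0
G1 X14.0 Y5.0
G1 X5.0 Y5.0
G1 X5.0 Y12.0
G1 X0.0 Y12.0
G1 X0.0 Y0.0
; layer 4
G0 Z8.0
G0 X0.0 Y0.0
G1 X14.0 Y0.0
G1 X14.0 Y5.0
G1 X5.0 Y5.0
G1 X5.0 Y12.0
G1 X0.0 Y12.0
G1 X0.0 Y0.0
; layer 5
G0 Z10.0
G0 X0.0 Y0.0
G1 X14.0 Y0.0
G1 X14.0 Y5.0
G1 X5.0 Y5.0
G1 X5.0 Y12.0
G1 X0.0 Y12.0
G1 X0.0 Y0.0
; layer 6
G0 Z12.0
G0 X0.0 Y0.0
G1 X14.0 Y0.0
G1 X14.0 Y5.0
G1 X5.0 Y5.0
G1 X5.0 Y12.0
G1 X0.0 Y12.0
G1 X0.0 Y0.0
; layer 7
G0 Z14.0
G0 X0.0 Y0.0
G1 X14.0 Y0.0
G1 X14.0 Y5.0
G1 X5.0 Y5.0
G1 X5.0 Y12.0
G1 X0.0 Y12.0
G1 X0.0 Y0.0
M2 ; end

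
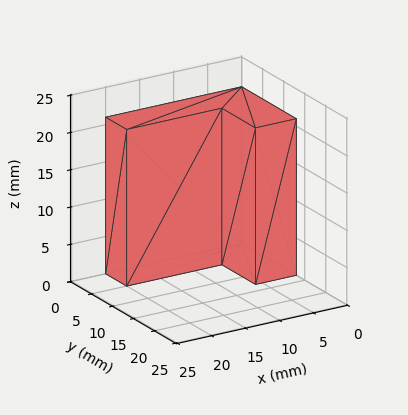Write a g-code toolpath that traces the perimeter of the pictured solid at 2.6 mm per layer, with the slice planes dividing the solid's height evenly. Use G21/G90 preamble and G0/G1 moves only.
Reading the render: the shape is an L-shaped prism: outer 20 × 13 mm, arm thicknesses ≈ 5 mm (horizontal) and 6 mm (vertical), extruded 21 mm in z (dimensions read to the nearest mm from the axis ticks). For the g-code, the solid's height is divided into equal slices at the stated Δz and each level perimeter traced with G1 moves after a G0 lift.

; perimeter-only toolpath
G21 ; units = mm
G90 ; absolute positioning
G28 ; home
; layer 1
G0 Z2.6
G0 X0.0 Y0.0
G1 X20.0 Y0.0
G1 X20.0 Y5.0
G1 X6.0 Y5.0
G1 X6.0 Y13.0
G1 X0.0 Y13.0
G1 X0.0 Y0.0
; layer 2
G0 Z5.2
G0 X0.0 Y0.0
G1 X20.0 Y0.0
G1 X20.0 Y5.0
G1 X6.0 Y5.0
G1 X6.0 Y13.0
G1 X0.0 Y13.0
G1 X0.0 Y0.0
; layer 3
G0 Z7.9
G0 X0.0 Y0.0
G1 X20.0 Y0.0
G1 X20.0 Y5.0
G1 X6.0 Y5.0
G1 X6.0 Y13.0
G1 X0.0 Y13.0
G1 X0.0 Y0.0
; layer 4
G0 Z10.5
G0 X0.0 Y0.0
G1 X20.0 Y0.0
G1 X20.0 Y5.0
G1 X6.0 Y5.0
G1 X6.0 Y13.0
G1 X0.0 Y13.0
G1 X0.0 Y0.0
; layer 5
G0 Z13.1
G0 X0.0 Y0.0
G1 X20.0 Y0.0
G1 X20.0 Y5.0
G1 X6.0 Y5.0
G1 X6.0 Y13.0
G1 X0.0 Y13.0
G1 X0.0 Y0.0
; layer 6
G0 Z15.8
G0 X0.0 Y0.0
G1 X20.0 Y0.0
G1 X20.0 Y5.0
G1 X6.0 Y5.0
G1 X6.0 Y13.0
G1 X0.0 Y13.0
G1 X0.0 Y0.0
; layer 7
G0 Z18.4
G0 X0.0 Y0.0
G1 X20.0 Y0.0
G1 X20.0 Y5.0
G1 X6.0 Y5.0
G1 X6.0 Y13.0
G1 X0.0 Y13.0
G1 X0.0 Y0.0
; layer 8
G0 Z21.0
G0 X0.0 Y0.0
G1 X20.0 Y0.0
G1 X20.0 Y5.0
G1 X6.0 Y5.0
G1 X6.0 Y13.0
G1 X0.0 Y13.0
G1 X0.0 Y0.0
M2 ; end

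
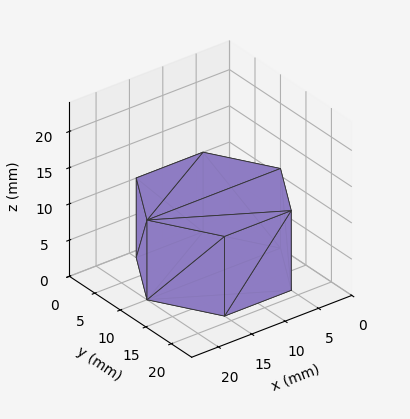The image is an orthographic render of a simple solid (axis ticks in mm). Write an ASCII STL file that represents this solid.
Reading the render: the shape is a regular 6-sided prism (a cylinder approximated with 6 flat sides), circumscribed radius ≈ 10 mm, height ≈ 11 mm (dimensions read to the nearest mm from the axis ticks). For the STL, each face is triangulated and given an outward normal.

solid part
  facet normal 0.0000 0.0000 -1.0000
    outer loop
      vertex 5.000 18.660 0.000
      vertex 15.000 18.660 0.000
      vertex 20.000 10.000 0.000
    endloop
  endfacet
  facet normal 0.0000 0.0000 -1.0000
    outer loop
      vertex 0.000 10.000 0.000
      vertex 5.000 18.660 0.000
      vertex 20.000 10.000 0.000
    endloop
  endfacet
  facet normal 0.0000 0.0000 -1.0000
    outer loop
      vertex 5.000 1.340 0.000
      vertex 0.000 10.000 0.000
      vertex 20.000 10.000 0.000
    endloop
  endfacet
  facet normal 0.0000 0.0000 -1.0000
    outer loop
      vertex 15.000 1.340 0.000
      vertex 5.000 1.340 0.000
      vertex 20.000 10.000 0.000
    endloop
  endfacet
  facet normal 0.0000 0.0000 1.0000
    outer loop
      vertex 20.000 10.000 11.000
      vertex 15.000 18.660 11.000
      vertex 5.000 18.660 11.000
    endloop
  endfacet
  facet normal 0.0000 0.0000 1.0000
    outer loop
      vertex 20.000 10.000 11.000
      vertex 5.000 18.660 11.000
      vertex 0.000 10.000 11.000
    endloop
  endfacet
  facet normal 0.0000 0.0000 1.0000
    outer loop
      vertex 20.000 10.000 11.000
      vertex 0.000 10.000 11.000
      vertex 5.000 1.340 11.000
    endloop
  endfacet
  facet normal 0.0000 0.0000 1.0000
    outer loop
      vertex 20.000 10.000 11.000
      vertex 5.000 1.340 11.000
      vertex 15.000 1.340 11.000
    endloop
  endfacet
  facet normal 0.8660 0.5000 0.0000
    outer loop
      vertex 20.000 10.000 0.000
      vertex 15.000 18.660 0.000
      vertex 15.000 18.660 11.000
    endloop
  endfacet
  facet normal 0.8660 0.5000 0.0000
    outer loop
      vertex 20.000 10.000 0.000
      vertex 15.000 18.660 11.000
      vertex 20.000 10.000 11.000
    endloop
  endfacet
  facet normal 0.0000 1.0000 0.0000
    outer loop
      vertex 15.000 18.660 0.000
      vertex 5.000 18.660 0.000
      vertex 5.000 18.660 11.000
    endloop
  endfacet
  facet normal 0.0000 1.0000 0.0000
    outer loop
      vertex 15.000 18.660 0.000
      vertex 5.000 18.660 11.000
      vertex 15.000 18.660 11.000
    endloop
  endfacet
  facet normal -0.8660 0.5000 0.0000
    outer loop
      vertex 5.000 18.660 0.000
      vertex 0.000 10.000 0.000
      vertex 0.000 10.000 11.000
    endloop
  endfacet
  facet normal -0.8660 0.5000 0.0000
    outer loop
      vertex 5.000 18.660 0.000
      vertex 0.000 10.000 11.000
      vertex 5.000 18.660 11.000
    endloop
  endfacet
  facet normal -0.8660 -0.5000 0.0000
    outer loop
      vertex 0.000 10.000 0.000
      vertex 5.000 1.340 0.000
      vertex 5.000 1.340 11.000
    endloop
  endfacet
  facet normal -0.8660 -0.5000 0.0000
    outer loop
      vertex 0.000 10.000 0.000
      vertex 5.000 1.340 11.000
      vertex 0.000 10.000 11.000
    endloop
  endfacet
  facet normal 0.0000 -1.0000 0.0000
    outer loop
      vertex 5.000 1.340 0.000
      vertex 15.000 1.340 0.000
      vertex 15.000 1.340 11.000
    endloop
  endfacet
  facet normal 0.0000 -1.0000 0.0000
    outer loop
      vertex 5.000 1.340 0.000
      vertex 15.000 1.340 11.000
      vertex 5.000 1.340 11.000
    endloop
  endfacet
  facet normal 0.8660 -0.5000 0.0000
    outer loop
      vertex 15.000 1.340 0.000
      vertex 20.000 10.000 0.000
      vertex 20.000 10.000 11.000
    endloop
  endfacet
  facet normal 0.8660 -0.5000 0.0000
    outer loop
      vertex 15.000 1.340 0.000
      vertex 20.000 10.000 11.000
      vertex 15.000 1.340 11.000
    endloop
  endfacet
endsolid part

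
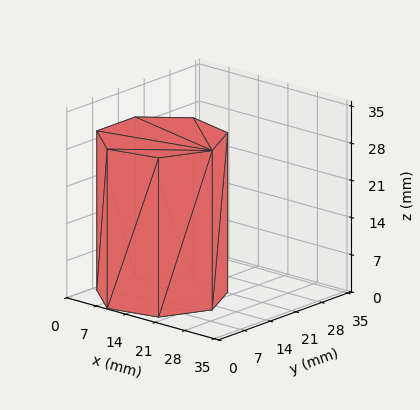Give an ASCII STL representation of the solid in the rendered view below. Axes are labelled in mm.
Reading the render: the shape is a regular 7-sided prism (a cylinder approximated with 7 flat sides), circumscribed radius ≈ 12 mm, height ≈ 30 mm (dimensions read to the nearest mm from the axis ticks). For the STL, each face is triangulated and given an outward normal.

solid part
  facet normal 0.0000 0.0000 -1.0000
    outer loop
      vertex 9.33 23.70 0.00
      vertex 19.48 21.38 0.00
      vertex 24.00 12.00 0.00
    endloop
  endfacet
  facet normal 0.0000 0.0000 -1.0000
    outer loop
      vertex 1.19 17.21 0.00
      vertex 9.33 23.70 0.00
      vertex 24.00 12.00 0.00
    endloop
  endfacet
  facet normal 0.0000 0.0000 -1.0000
    outer loop
      vertex 1.19 6.79 0.00
      vertex 1.19 17.21 0.00
      vertex 24.00 12.00 0.00
    endloop
  endfacet
  facet normal 0.0000 0.0000 -1.0000
    outer loop
      vertex 9.33 0.30 0.00
      vertex 1.19 6.79 0.00
      vertex 24.00 12.00 0.00
    endloop
  endfacet
  facet normal 0.0000 0.0000 -1.0000
    outer loop
      vertex 19.48 2.62 0.00
      vertex 9.33 0.30 0.00
      vertex 24.00 12.00 0.00
    endloop
  endfacet
  facet normal 0.0000 0.0000 1.0000
    outer loop
      vertex 24.00 12.00 30.00
      vertex 19.48 21.38 30.00
      vertex 9.33 23.70 30.00
    endloop
  endfacet
  facet normal 0.0000 0.0000 1.0000
    outer loop
      vertex 24.00 12.00 30.00
      vertex 9.33 23.70 30.00
      vertex 1.19 17.21 30.00
    endloop
  endfacet
  facet normal 0.0000 0.0000 1.0000
    outer loop
      vertex 24.00 12.00 30.00
      vertex 1.19 17.21 30.00
      vertex 1.19 6.79 30.00
    endloop
  endfacet
  facet normal 0.0000 0.0000 1.0000
    outer loop
      vertex 24.00 12.00 30.00
      vertex 1.19 6.79 30.00
      vertex 9.33 0.30 30.00
    endloop
  endfacet
  facet normal 0.0000 0.0000 1.0000
    outer loop
      vertex 24.00 12.00 30.00
      vertex 9.33 0.30 30.00
      vertex 19.48 2.62 30.00
    endloop
  endfacet
  facet normal 0.9009 0.4341 0.0000
    outer loop
      vertex 24.00 12.00 0.00
      vertex 19.48 21.38 0.00
      vertex 19.48 21.38 30.00
    endloop
  endfacet
  facet normal 0.9009 0.4341 0.0000
    outer loop
      vertex 24.00 12.00 0.00
      vertex 19.48 21.38 30.00
      vertex 24.00 12.00 30.00
    endloop
  endfacet
  facet normal 0.2228 0.9749 0.0000
    outer loop
      vertex 19.48 21.38 0.00
      vertex 9.33 23.70 0.00
      vertex 9.33 23.70 30.00
    endloop
  endfacet
  facet normal 0.2228 0.9749 0.0000
    outer loop
      vertex 19.48 21.38 0.00
      vertex 9.33 23.70 30.00
      vertex 19.48 21.38 30.00
    endloop
  endfacet
  facet normal -0.6234 0.7819 0.0000
    outer loop
      vertex 9.33 23.70 0.00
      vertex 1.19 17.21 0.00
      vertex 1.19 17.21 30.00
    endloop
  endfacet
  facet normal -0.6234 0.7819 0.0000
    outer loop
      vertex 9.33 23.70 0.00
      vertex 1.19 17.21 30.00
      vertex 9.33 23.70 30.00
    endloop
  endfacet
  facet normal -1.0000 0.0000 0.0000
    outer loop
      vertex 1.19 17.21 0.00
      vertex 1.19 6.79 0.00
      vertex 1.19 6.79 30.00
    endloop
  endfacet
  facet normal -1.0000 0.0000 0.0000
    outer loop
      vertex 1.19 17.21 0.00
      vertex 1.19 6.79 30.00
      vertex 1.19 17.21 30.00
    endloop
  endfacet
  facet normal -0.6234 -0.7819 0.0000
    outer loop
      vertex 1.19 6.79 0.00
      vertex 9.33 0.30 0.00
      vertex 9.33 0.30 30.00
    endloop
  endfacet
  facet normal -0.6234 -0.7819 0.0000
    outer loop
      vertex 1.19 6.79 0.00
      vertex 9.33 0.30 30.00
      vertex 1.19 6.79 30.00
    endloop
  endfacet
  facet normal 0.2228 -0.9749 0.0000
    outer loop
      vertex 9.33 0.30 0.00
      vertex 19.48 2.62 0.00
      vertex 19.48 2.62 30.00
    endloop
  endfacet
  facet normal 0.2228 -0.9749 0.0000
    outer loop
      vertex 9.33 0.30 0.00
      vertex 19.48 2.62 30.00
      vertex 9.33 0.30 30.00
    endloop
  endfacet
  facet normal 0.9009 -0.4341 0.0000
    outer loop
      vertex 19.48 2.62 0.00
      vertex 24.00 12.00 0.00
      vertex 24.00 12.00 30.00
    endloop
  endfacet
  facet normal 0.9009 -0.4341 0.0000
    outer loop
      vertex 19.48 2.62 0.00
      vertex 24.00 12.00 30.00
      vertex 19.48 2.62 30.00
    endloop
  endfacet
endsolid part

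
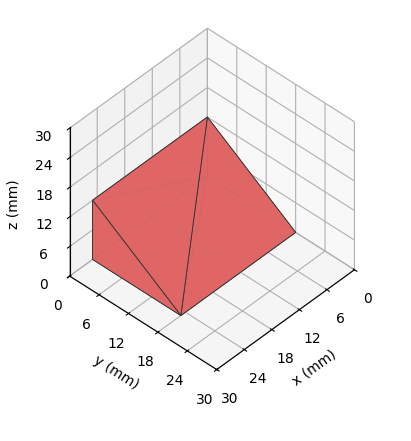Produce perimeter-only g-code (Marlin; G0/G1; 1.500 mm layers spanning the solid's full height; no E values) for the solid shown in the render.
Reading the render: the shape is a wedge (ramp): 25 × 18 mm base, rising to 12 mm along the y=0 edge and sloping linearly to z=0 at y=18 (dimensions read to the nearest mm from the axis ticks). For the g-code, the solid's height is divided into equal slices at the stated Δz and each level perimeter traced with G1 moves after a G0 lift.

; perimeter-only toolpath
G21 ; units = mm
G90 ; absolute positioning
G28 ; home
; layer 1
G0 Z1.500
G0 X0.000 Y0.000
G1 X25.000 Y0.000
G1 X25.000 Y15.750
G1 X0.000 Y15.750
G1 X0.000 Y0.000
; layer 2
G0 Z3.000
G0 X0.000 Y0.000
G1 X25.000 Y0.000
G1 X25.000 Y13.500
G1 X0.000 Y13.500
G1 X0.000 Y0.000
; layer 3
G0 Z4.500
G0 X0.000 Y0.000
G1 X25.000 Y0.000
G1 X25.000 Y11.250
G1 X0.000 Y11.250
G1 X0.000 Y0.000
; layer 4
G0 Z6.000
G0 X0.000 Y0.000
G1 X25.000 Y0.000
G1 X25.000 Y9.000
G1 X0.000 Y9.000
G1 X0.000 Y0.000
; layer 5
G0 Z7.500
G0 X0.000 Y0.000
G1 X25.000 Y0.000
G1 X25.000 Y6.750
G1 X0.000 Y6.750
G1 X0.000 Y0.000
; layer 6
G0 Z9.000
G0 X0.000 Y0.000
G1 X25.000 Y0.000
G1 X25.000 Y4.500
G1 X0.000 Y4.500
G1 X0.000 Y0.000
; layer 7
G0 Z10.500
G0 X0.000 Y0.000
G1 X25.000 Y0.000
G1 X25.000 Y2.250
G1 X0.000 Y2.250
G1 X0.000 Y0.000
M2 ; end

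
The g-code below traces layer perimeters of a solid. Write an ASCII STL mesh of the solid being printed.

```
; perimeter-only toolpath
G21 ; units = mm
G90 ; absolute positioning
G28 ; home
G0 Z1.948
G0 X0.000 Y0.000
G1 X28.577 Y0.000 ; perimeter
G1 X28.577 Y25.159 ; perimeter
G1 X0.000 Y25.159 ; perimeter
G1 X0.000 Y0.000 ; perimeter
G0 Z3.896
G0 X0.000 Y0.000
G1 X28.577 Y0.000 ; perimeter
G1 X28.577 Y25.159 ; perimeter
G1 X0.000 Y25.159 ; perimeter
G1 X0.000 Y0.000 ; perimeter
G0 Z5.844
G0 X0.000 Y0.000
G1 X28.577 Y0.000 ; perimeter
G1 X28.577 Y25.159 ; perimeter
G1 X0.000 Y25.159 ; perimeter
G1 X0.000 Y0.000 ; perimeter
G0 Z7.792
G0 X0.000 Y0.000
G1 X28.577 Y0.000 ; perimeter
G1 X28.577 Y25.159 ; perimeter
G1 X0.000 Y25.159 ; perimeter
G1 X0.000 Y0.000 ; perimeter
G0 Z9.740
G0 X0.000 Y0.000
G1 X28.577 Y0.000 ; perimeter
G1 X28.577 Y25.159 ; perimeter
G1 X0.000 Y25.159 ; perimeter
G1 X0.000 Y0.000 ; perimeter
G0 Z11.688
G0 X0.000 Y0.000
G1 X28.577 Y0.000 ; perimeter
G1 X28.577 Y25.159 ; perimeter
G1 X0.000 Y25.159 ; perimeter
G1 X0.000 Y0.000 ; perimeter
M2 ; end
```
solid part
  facet normal 0.0000 0.0000 -1.0000
    outer loop
      vertex 28.577 25.159 0.000
      vertex 28.577 0.000 0.000
      vertex 0.000 0.000 0.000
    endloop
  endfacet
  facet normal 0.0000 0.0000 -1.0000
    outer loop
      vertex 0.000 25.159 0.000
      vertex 28.577 25.159 0.000
      vertex 0.000 0.000 0.000
    endloop
  endfacet
  facet normal 0.0000 0.0000 1.0000
    outer loop
      vertex 0.000 0.000 11.688
      vertex 28.577 0.000 11.688
      vertex 28.577 25.159 11.688
    endloop
  endfacet
  facet normal 0.0000 0.0000 1.0000
    outer loop
      vertex 0.000 0.000 11.688
      vertex 28.577 25.159 11.688
      vertex 0.000 25.159 11.688
    endloop
  endfacet
  facet normal 0.0000 -1.0000 0.0000
    outer loop
      vertex 0.000 0.000 0.000
      vertex 28.577 0.000 0.000
      vertex 28.577 0.000 11.688
    endloop
  endfacet
  facet normal 0.0000 -1.0000 0.0000
    outer loop
      vertex 0.000 0.000 0.000
      vertex 28.577 0.000 11.688
      vertex 0.000 0.000 11.688
    endloop
  endfacet
  facet normal 0.0000 1.0000 0.0000
    outer loop
      vertex 28.577 25.159 11.688
      vertex 28.577 25.159 0.000
      vertex 0.000 25.159 0.000
    endloop
  endfacet
  facet normal 0.0000 1.0000 0.0000
    outer loop
      vertex 0.000 25.159 11.688
      vertex 28.577 25.159 11.688
      vertex 0.000 25.159 0.000
    endloop
  endfacet
  facet normal -1.0000 0.0000 0.0000
    outer loop
      vertex 0.000 25.159 11.688
      vertex 0.000 25.159 0.000
      vertex 0.000 0.000 0.000
    endloop
  endfacet
  facet normal -1.0000 0.0000 0.0000
    outer loop
      vertex 0.000 0.000 11.688
      vertex 0.000 25.159 11.688
      vertex 0.000 0.000 0.000
    endloop
  endfacet
  facet normal 1.0000 0.0000 0.0000
    outer loop
      vertex 28.577 0.000 0.000
      vertex 28.577 25.159 0.000
      vertex 28.577 25.159 11.688
    endloop
  endfacet
  facet normal 1.0000 0.0000 0.0000
    outer loop
      vertex 28.577 0.000 0.000
      vertex 28.577 25.159 11.688
      vertex 28.577 0.000 11.688
    endloop
  endfacet
endsolid part

The G0 Z moves step by Δz≈1.948 mm. Every layer's G1 loop is the same polygon, so the solid is a straight extrusion of it from z=0 to z≈11.7. Closing with flat bottom and top caps and triangulating gives 12 facets — a rectangular box, roughly 28.6 × 25.2 mm footprint and 11.7 mm tall.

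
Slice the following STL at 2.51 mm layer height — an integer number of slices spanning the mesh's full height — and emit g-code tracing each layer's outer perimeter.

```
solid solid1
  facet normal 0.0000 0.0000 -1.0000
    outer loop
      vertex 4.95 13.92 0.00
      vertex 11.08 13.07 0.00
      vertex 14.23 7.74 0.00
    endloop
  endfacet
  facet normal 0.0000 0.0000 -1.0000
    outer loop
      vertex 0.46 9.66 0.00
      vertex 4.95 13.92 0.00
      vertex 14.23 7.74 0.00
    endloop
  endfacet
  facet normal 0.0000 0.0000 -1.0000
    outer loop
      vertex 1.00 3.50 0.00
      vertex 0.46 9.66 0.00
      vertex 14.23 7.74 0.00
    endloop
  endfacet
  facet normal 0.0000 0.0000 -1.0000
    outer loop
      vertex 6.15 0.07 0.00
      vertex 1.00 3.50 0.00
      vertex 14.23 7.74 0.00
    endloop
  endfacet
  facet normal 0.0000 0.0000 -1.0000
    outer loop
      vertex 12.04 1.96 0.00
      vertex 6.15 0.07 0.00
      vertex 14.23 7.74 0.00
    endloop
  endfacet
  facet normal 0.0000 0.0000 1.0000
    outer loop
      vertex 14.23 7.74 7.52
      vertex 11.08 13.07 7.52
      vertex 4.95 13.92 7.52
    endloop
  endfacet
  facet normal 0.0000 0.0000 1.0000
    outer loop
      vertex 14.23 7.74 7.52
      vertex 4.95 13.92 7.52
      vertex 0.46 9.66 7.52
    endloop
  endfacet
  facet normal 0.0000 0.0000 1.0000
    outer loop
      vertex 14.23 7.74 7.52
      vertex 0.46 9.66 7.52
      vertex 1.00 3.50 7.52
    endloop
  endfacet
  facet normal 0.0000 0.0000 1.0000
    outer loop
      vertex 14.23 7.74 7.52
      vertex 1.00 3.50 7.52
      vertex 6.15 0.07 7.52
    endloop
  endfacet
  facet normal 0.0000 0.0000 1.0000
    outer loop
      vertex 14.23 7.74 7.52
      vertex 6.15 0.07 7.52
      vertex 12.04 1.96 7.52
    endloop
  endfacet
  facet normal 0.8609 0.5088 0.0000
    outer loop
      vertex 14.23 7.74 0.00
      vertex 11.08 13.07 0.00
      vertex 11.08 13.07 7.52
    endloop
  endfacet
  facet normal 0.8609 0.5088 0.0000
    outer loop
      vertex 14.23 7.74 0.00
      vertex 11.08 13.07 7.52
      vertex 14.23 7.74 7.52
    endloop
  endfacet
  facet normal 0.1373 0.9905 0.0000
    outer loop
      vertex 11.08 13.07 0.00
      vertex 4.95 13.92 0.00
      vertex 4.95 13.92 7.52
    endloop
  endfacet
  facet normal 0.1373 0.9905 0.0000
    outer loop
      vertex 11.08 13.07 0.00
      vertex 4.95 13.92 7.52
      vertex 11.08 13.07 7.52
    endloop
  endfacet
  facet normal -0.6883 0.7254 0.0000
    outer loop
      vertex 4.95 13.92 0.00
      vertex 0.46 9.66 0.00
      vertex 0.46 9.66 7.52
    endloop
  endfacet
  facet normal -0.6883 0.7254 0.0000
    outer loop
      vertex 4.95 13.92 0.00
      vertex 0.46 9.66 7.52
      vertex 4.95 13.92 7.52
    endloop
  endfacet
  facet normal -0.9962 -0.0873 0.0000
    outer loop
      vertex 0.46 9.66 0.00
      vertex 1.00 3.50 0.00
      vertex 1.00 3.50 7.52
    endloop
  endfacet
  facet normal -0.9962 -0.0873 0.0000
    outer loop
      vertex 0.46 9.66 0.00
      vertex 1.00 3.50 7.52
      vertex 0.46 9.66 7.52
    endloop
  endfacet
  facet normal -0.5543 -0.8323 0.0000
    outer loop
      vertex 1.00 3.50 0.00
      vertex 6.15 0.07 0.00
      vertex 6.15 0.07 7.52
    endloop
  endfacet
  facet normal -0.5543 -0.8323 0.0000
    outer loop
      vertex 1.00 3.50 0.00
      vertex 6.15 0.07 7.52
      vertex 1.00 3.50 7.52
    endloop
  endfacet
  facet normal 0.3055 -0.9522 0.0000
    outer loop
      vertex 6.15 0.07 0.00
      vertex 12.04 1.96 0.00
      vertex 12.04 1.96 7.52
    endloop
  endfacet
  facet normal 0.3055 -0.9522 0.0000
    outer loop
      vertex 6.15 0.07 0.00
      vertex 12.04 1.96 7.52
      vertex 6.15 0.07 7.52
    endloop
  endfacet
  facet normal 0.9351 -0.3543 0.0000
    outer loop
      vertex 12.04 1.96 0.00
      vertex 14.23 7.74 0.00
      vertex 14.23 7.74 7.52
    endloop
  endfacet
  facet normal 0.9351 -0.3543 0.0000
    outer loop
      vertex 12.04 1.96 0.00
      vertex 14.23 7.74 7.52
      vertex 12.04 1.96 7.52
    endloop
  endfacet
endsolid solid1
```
; perimeter-only toolpath
G21 ; units = mm
G90 ; absolute positioning
G28 ; home
; layer 1
G0 Z2.51
G0 X14.23 Y7.74
G1 X11.08 Y13.07
G1 X4.95 Y13.92
G1 X0.46 Y9.66
G1 X1.00 Y3.50
G1 X6.15 Y0.07
G1 X12.04 Y1.96
G1 X14.23 Y7.74
; layer 2
G0 Z5.01
G0 X14.23 Y7.74
G1 X11.08 Y13.07
G1 X4.95 Y13.92
G1 X0.46 Y9.66
G1 X1.00 Y3.50
G1 X6.15 Y0.07
G1 X12.04 Y1.96
G1 X14.23 Y7.74
; layer 3
G0 Z7.52
G0 X14.23 Y7.74
G1 X11.08 Y13.07
G1 X4.95 Y13.92
G1 X0.46 Y9.66
G1 X1.00 Y3.50
G1 X6.15 Y0.07
G1 X12.04 Y1.96
G1 X14.23 Y7.74
M2 ; end

The solid is a regular 7-sided prism (a cylinder approximated with 7 flat sides), circumscribed radius ≈ 7.13 mm, height ≈ 7.52 mm. Slicing at Δz = 2.51 mm — 3 equal slices spanning the solid's height, so layer i sits at z = i·h/3 — gives 3 non-empty perimeters. Each is a 7-segment closed polygon; G0 lifts to the layer z and rapids to the start vertex, then G1 traces the edges.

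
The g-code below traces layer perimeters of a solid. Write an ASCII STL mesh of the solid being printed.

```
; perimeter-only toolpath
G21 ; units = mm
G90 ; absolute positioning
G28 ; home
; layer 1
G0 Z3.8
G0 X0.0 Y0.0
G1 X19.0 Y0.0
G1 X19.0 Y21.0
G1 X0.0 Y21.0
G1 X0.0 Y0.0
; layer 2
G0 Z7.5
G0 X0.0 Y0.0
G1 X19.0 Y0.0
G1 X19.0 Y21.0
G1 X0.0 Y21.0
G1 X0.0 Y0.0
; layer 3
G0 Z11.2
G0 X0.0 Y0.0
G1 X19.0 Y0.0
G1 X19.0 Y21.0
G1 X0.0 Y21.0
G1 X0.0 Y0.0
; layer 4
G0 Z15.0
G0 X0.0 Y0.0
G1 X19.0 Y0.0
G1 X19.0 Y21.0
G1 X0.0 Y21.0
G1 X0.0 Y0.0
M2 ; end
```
solid part
  facet normal 0.0000 0.0000 -1.0000
    outer loop
      vertex 19.0 21.0 0.0
      vertex 19.0 0.0 0.0
      vertex 0.0 0.0 0.0
    endloop
  endfacet
  facet normal 0.0000 0.0000 -1.0000
    outer loop
      vertex 0.0 21.0 0.0
      vertex 19.0 21.0 0.0
      vertex 0.0 0.0 0.0
    endloop
  endfacet
  facet normal 0.0000 0.0000 1.0000
    outer loop
      vertex 0.0 0.0 15.0
      vertex 19.0 0.0 15.0
      vertex 19.0 21.0 15.0
    endloop
  endfacet
  facet normal 0.0000 0.0000 1.0000
    outer loop
      vertex 0.0 0.0 15.0
      vertex 19.0 21.0 15.0
      vertex 0.0 21.0 15.0
    endloop
  endfacet
  facet normal 0.0000 -1.0000 0.0000
    outer loop
      vertex 0.0 0.0 0.0
      vertex 19.0 0.0 0.0
      vertex 19.0 0.0 15.0
    endloop
  endfacet
  facet normal 0.0000 -1.0000 0.0000
    outer loop
      vertex 0.0 0.0 0.0
      vertex 19.0 0.0 15.0
      vertex 0.0 0.0 15.0
    endloop
  endfacet
  facet normal 0.0000 1.0000 0.0000
    outer loop
      vertex 19.0 21.0 15.0
      vertex 19.0 21.0 0.0
      vertex 0.0 21.0 0.0
    endloop
  endfacet
  facet normal 0.0000 1.0000 0.0000
    outer loop
      vertex 0.0 21.0 15.0
      vertex 19.0 21.0 15.0
      vertex 0.0 21.0 0.0
    endloop
  endfacet
  facet normal -1.0000 0.0000 0.0000
    outer loop
      vertex 0.0 21.0 15.0
      vertex 0.0 21.0 0.0
      vertex 0.0 0.0 0.0
    endloop
  endfacet
  facet normal -1.0000 0.0000 0.0000
    outer loop
      vertex 0.0 0.0 15.0
      vertex 0.0 21.0 15.0
      vertex 0.0 0.0 0.0
    endloop
  endfacet
  facet normal 1.0000 0.0000 0.0000
    outer loop
      vertex 19.0 0.0 0.0
      vertex 19.0 21.0 0.0
      vertex 19.0 21.0 15.0
    endloop
  endfacet
  facet normal 1.0000 0.0000 0.0000
    outer loop
      vertex 19.0 0.0 0.0
      vertex 19.0 21.0 15.0
      vertex 19.0 0.0 15.0
    endloop
  endfacet
endsolid part

The G0 Z moves step by Δz≈3.8 mm. Every layer's G1 loop is the same polygon, so the solid is a straight extrusion of it from z=0 to z≈15. Closing with flat bottom and top caps and triangulating gives 12 facets — a rectangular box, roughly 19 × 21 mm footprint and 15 mm tall.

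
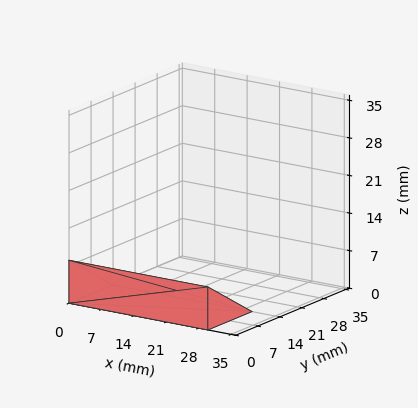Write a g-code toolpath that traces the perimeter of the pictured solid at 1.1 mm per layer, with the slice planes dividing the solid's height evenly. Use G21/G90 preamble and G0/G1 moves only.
Reading the render: the shape is a wedge (ramp): 30 × 14 mm base, rising to 8 mm along the y=0 edge and sloping linearly to z=0 at y=14 (dimensions read to the nearest mm from the axis ticks). For the g-code, the solid's height is divided into equal slices at the stated Δz and each level perimeter traced with G1 moves after a G0 lift.

; perimeter-only toolpath
G21 ; units = mm
G90 ; absolute positioning
G28 ; home
; layer 1
G0 Z1.1
G0 X0.0 Y0.0
G1 X30.0 Y0.0
G1 X30.0 Y12.0
G1 X0.0 Y12.0
G1 X0.0 Y0.0
; layer 2
G0 Z2.3
G0 X0.0 Y0.0
G1 X30.0 Y0.0
G1 X30.0 Y10.0
G1 X0.0 Y10.0
G1 X0.0 Y0.0
; layer 3
G0 Z3.4
G0 X0.0 Y0.0
G1 X30.0 Y0.0
G1 X30.0 Y8.0
G1 X0.0 Y8.0
G1 X0.0 Y0.0
; layer 4
G0 Z4.6
G0 X0.0 Y0.0
G1 X30.0 Y0.0
G1 X30.0 Y6.0
G1 X0.0 Y6.0
G1 X0.0 Y0.0
; layer 5
G0 Z5.7
G0 X0.0 Y0.0
G1 X30.0 Y0.0
G1 X30.0 Y4.0
G1 X0.0 Y4.0
G1 X0.0 Y0.0
; layer 6
G0 Z6.9
G0 X0.0 Y0.0
G1 X30.0 Y0.0
G1 X30.0 Y2.0
G1 X0.0 Y2.0
G1 X0.0 Y0.0
M2 ; end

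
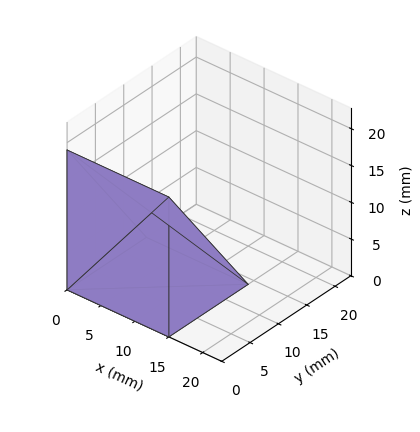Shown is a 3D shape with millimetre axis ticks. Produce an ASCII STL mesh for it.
Reading the render: the shape is a wedge (ramp): 15 × 14 mm base, rising to 19 mm along the y=0 edge and sloping linearly to z=0 at y=14 (dimensions read to the nearest mm from the axis ticks). For the STL, each face is triangulated and given an outward normal.

solid part
  facet normal 0.0000 0.0000 -1.0000
    outer loop
      vertex 15.00 14.00 0.00
      vertex 15.00 0.00 0.00
      vertex 0.00 0.00 0.00
    endloop
  endfacet
  facet normal 0.0000 0.0000 -1.0000
    outer loop
      vertex 0.00 14.00 0.00
      vertex 15.00 14.00 0.00
      vertex 0.00 0.00 0.00
    endloop
  endfacet
  facet normal 0.0000 -1.0000 0.0000
    outer loop
      vertex 0.00 0.00 0.00
      vertex 15.00 0.00 0.00
      vertex 15.00 0.00 19.00
    endloop
  endfacet
  facet normal 0.0000 -1.0000 0.0000
    outer loop
      vertex 0.00 0.00 0.00
      vertex 15.00 0.00 19.00
      vertex 0.00 0.00 19.00
    endloop
  endfacet
  facet normal 0.0000 0.8051 0.5932
    outer loop
      vertex 0.00 0.00 19.00
      vertex 15.00 0.00 19.00
      vertex 15.00 14.00 0.00
    endloop
  endfacet
  facet normal 0.0000 0.8051 0.5932
    outer loop
      vertex 0.00 0.00 19.00
      vertex 15.00 14.00 0.00
      vertex 0.00 14.00 0.00
    endloop
  endfacet
  facet normal -1.0000 0.0000 0.0000
    outer loop
      vertex 0.00 0.00 19.00
      vertex 0.00 14.00 0.00
      vertex 0.00 0.00 0.00
    endloop
  endfacet
  facet normal 1.0000 0.0000 0.0000
    outer loop
      vertex 15.00 0.00 0.00
      vertex 15.00 14.00 0.00
      vertex 15.00 0.00 19.00
    endloop
  endfacet
endsolid part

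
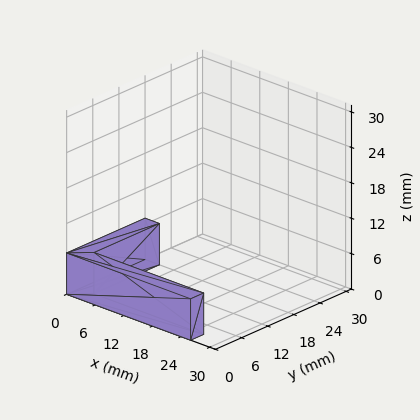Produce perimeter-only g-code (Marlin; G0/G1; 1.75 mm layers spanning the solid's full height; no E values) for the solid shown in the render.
Reading the render: the shape is an L-shaped prism: outer 26 × 18 mm, arm thicknesses ≈ 3 mm (horizontal) and 3 mm (vertical), extruded 7 mm in z (dimensions read to the nearest mm from the axis ticks). For the g-code, the solid's height is divided into equal slices at the stated Δz and each level perimeter traced with G1 moves after a G0 lift.

; perimeter-only toolpath
G21 ; units = mm
G90 ; absolute positioning
G28 ; home
; layer 1
G0 Z1.75
G0 X0.00 Y0.00
G1 X26.00 Y0.00
G1 X26.00 Y3.00
G1 X3.00 Y3.00
G1 X3.00 Y18.00
G1 X0.00 Y18.00
G1 X0.00 Y0.00
; layer 2
G0 Z3.50
G0 X0.00 Y0.00
G1 X26.00 Y0.00
G1 X26.00 Y3.00
G1 X3.00 Y3.00
G1 X3.00 Y18.00
G1 X0.00 Y18.00
G1 X0.00 Y0.00
; layer 3
G0 Z5.25
G0 X0.00 Y0.00
G1 X26.00 Y0.00
G1 X26.00 Y3.00
G1 X3.00 Y3.00
G1 X3.00 Y18.00
G1 X0.00 Y18.00
G1 X0.00 Y0.00
; layer 4
G0 Z7.00
G0 X0.00 Y0.00
G1 X26.00 Y0.00
G1 X26.00 Y3.00
G1 X3.00 Y3.00
G1 X3.00 Y18.00
G1 X0.00 Y18.00
G1 X0.00 Y0.00
M2 ; end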